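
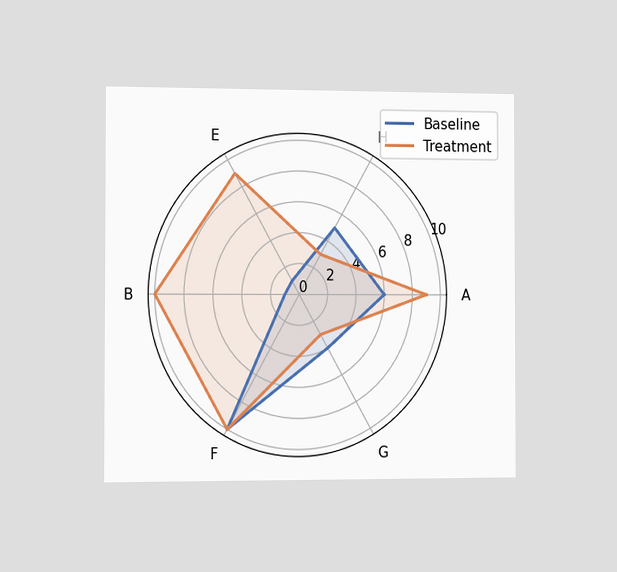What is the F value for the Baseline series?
The chart is viewed slightly from the left. On the F axis, Baseline reaches 10.

10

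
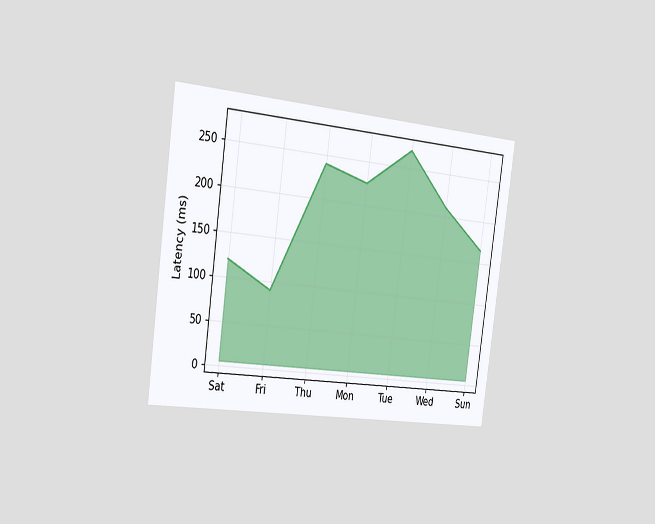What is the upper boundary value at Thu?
The chart is tilted about 8° clockwise and viewed slightly from the left. At Thu the upper boundary is at 240ms.

240ms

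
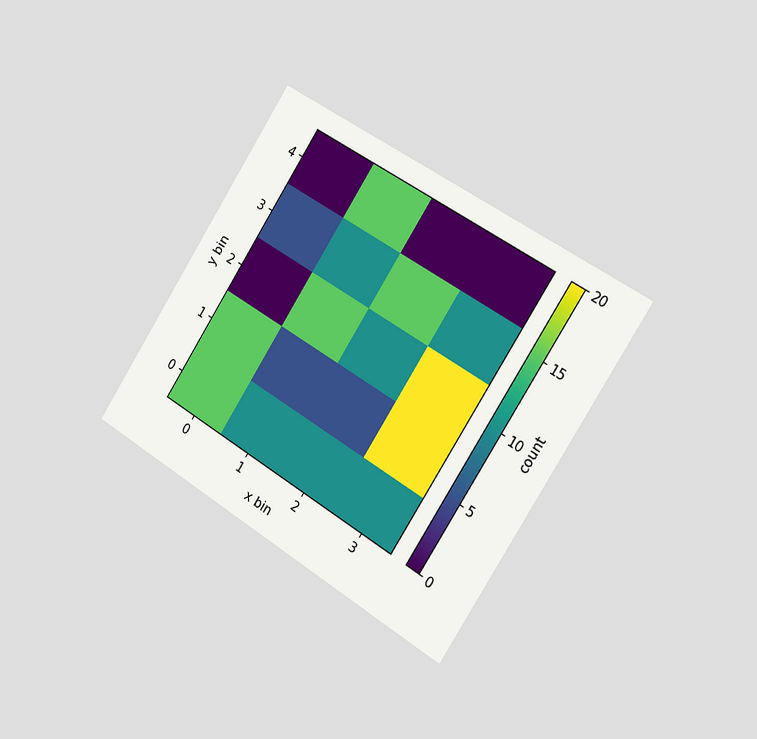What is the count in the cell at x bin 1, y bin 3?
The chart is tilted about 33° clockwise and viewed slightly from the right. Matching the cell (1, 3) against the colorbar gives 10.

10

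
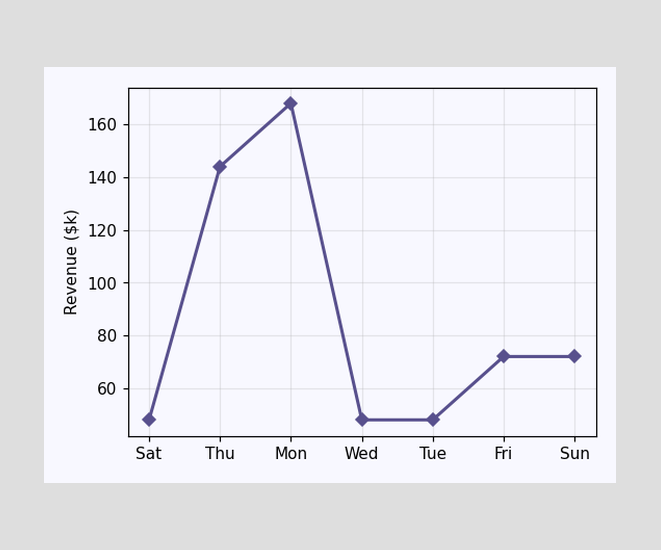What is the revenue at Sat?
At Sat, the line is at $48k.

$48k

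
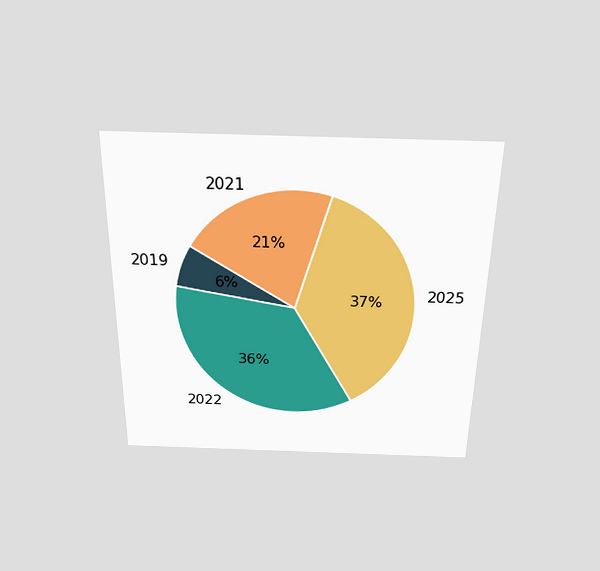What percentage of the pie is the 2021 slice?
The chart is viewed slightly from above. The 2021 slice takes up 21% of the pie.

21%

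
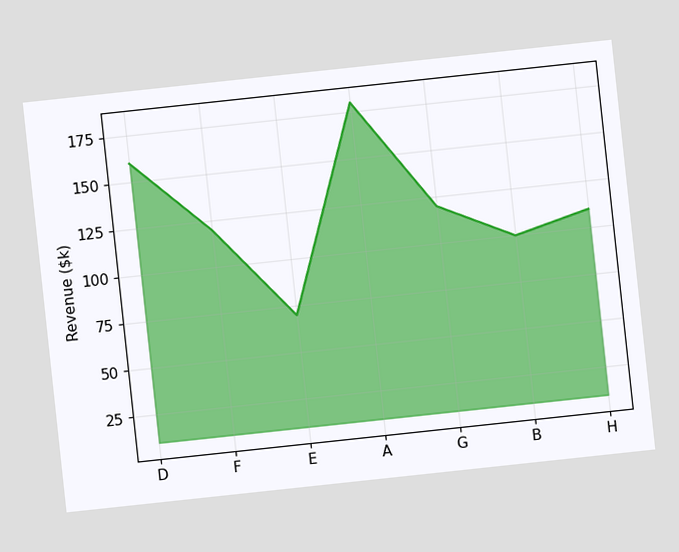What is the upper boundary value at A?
The chart is tilted about 6° counter-clockwise. At A the upper boundary is at $180k.

$180k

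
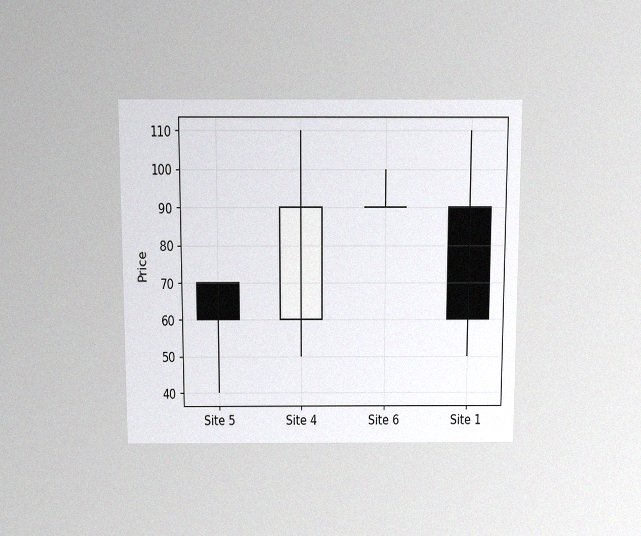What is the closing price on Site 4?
90

The chart is viewed slightly from above, with some photo noise. The Site 4 candle closes at 90.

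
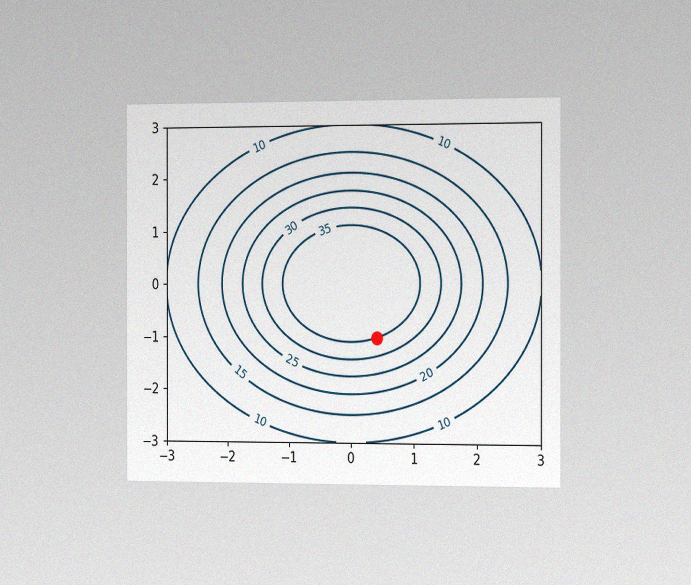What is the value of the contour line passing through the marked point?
The chart is viewed slightly from the right, with some photo noise. The marked point sits on the contour labelled 35.

35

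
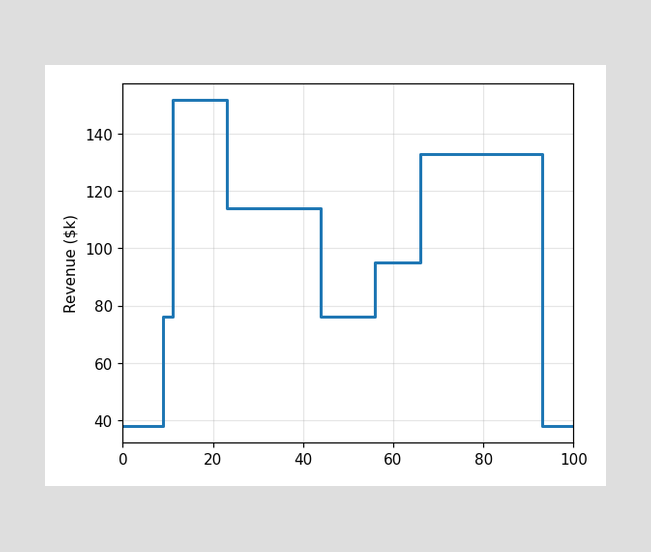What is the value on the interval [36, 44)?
$114k

On [36, 44) the step sits at $114k.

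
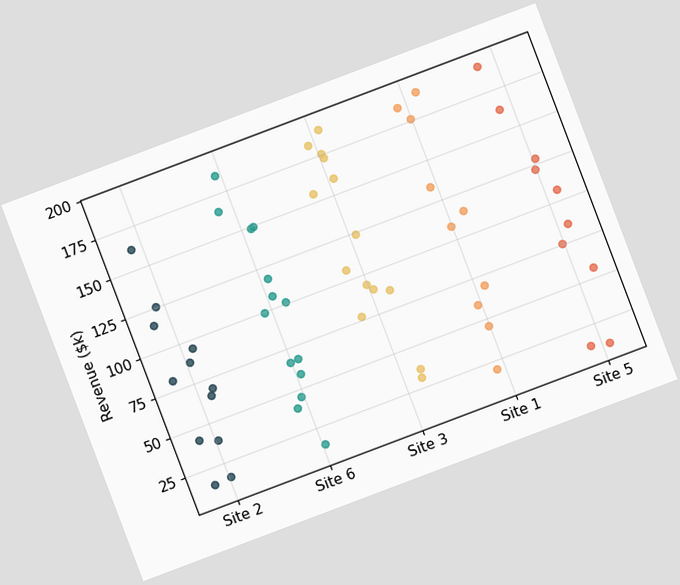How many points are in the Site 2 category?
12

The chart is tilted about 21° counter-clockwise. Counting the markers in the Site 2 column gives 12.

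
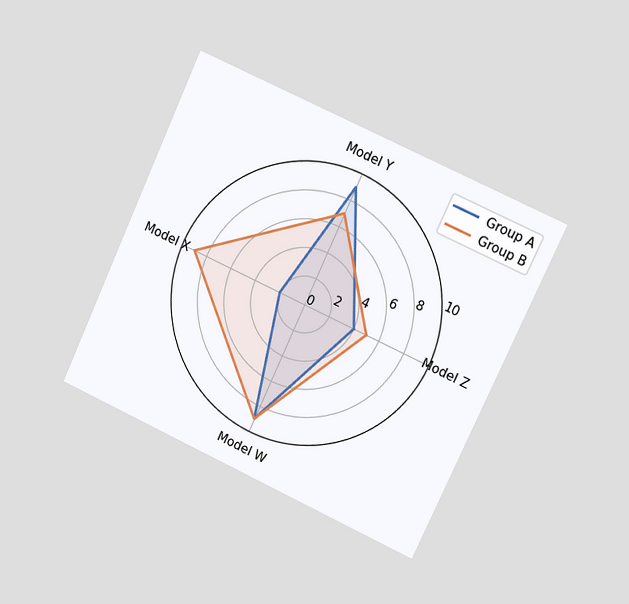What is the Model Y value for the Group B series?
7

The chart is tilted about 25° clockwise and viewed slightly from the right. On the Model Y axis, Group B reaches 7.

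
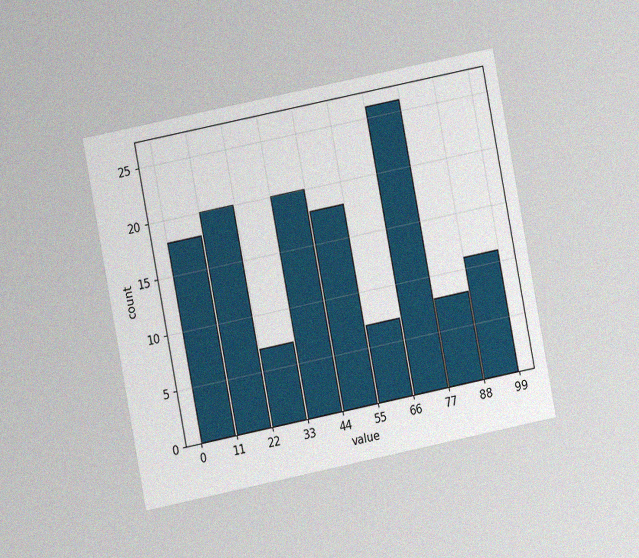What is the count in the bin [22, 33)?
7

The chart is tilted about 11° counter-clockwise and viewed at a slight angle, with some photo noise. The [22, 33) bin has height 7.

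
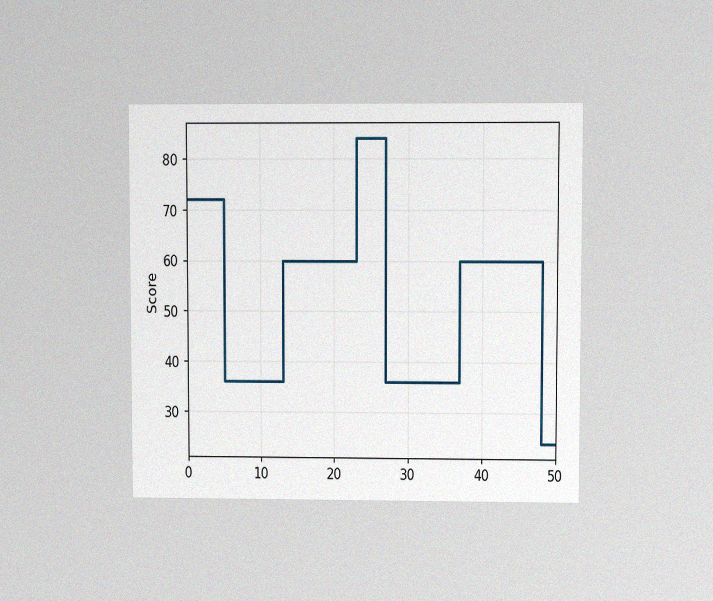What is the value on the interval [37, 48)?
60

The chart is viewed at a slight angle, with some photo noise. On [37, 48) the step sits at 60.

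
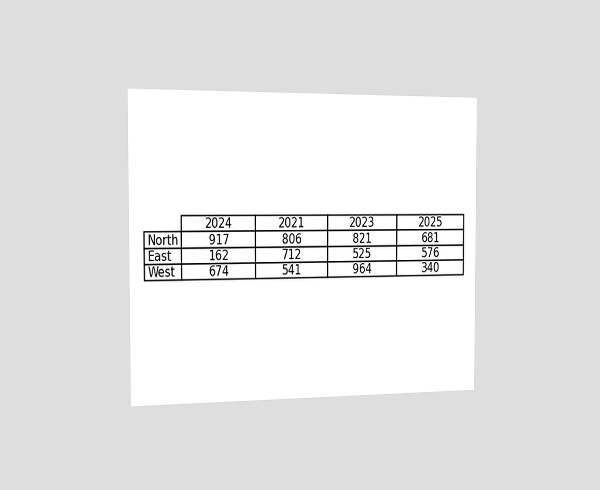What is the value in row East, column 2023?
The chart is viewed slightly from the left. The (East, 2023) cell reads 525.

525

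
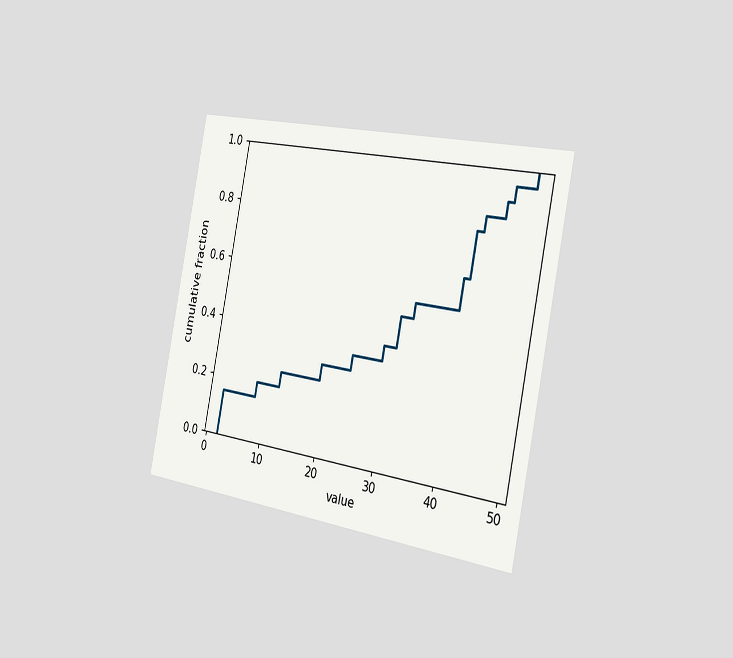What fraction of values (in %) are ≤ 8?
The chart is tilted about 11° clockwise and viewed slightly from the right. At x=8 the ECDF step is at 20%.

20%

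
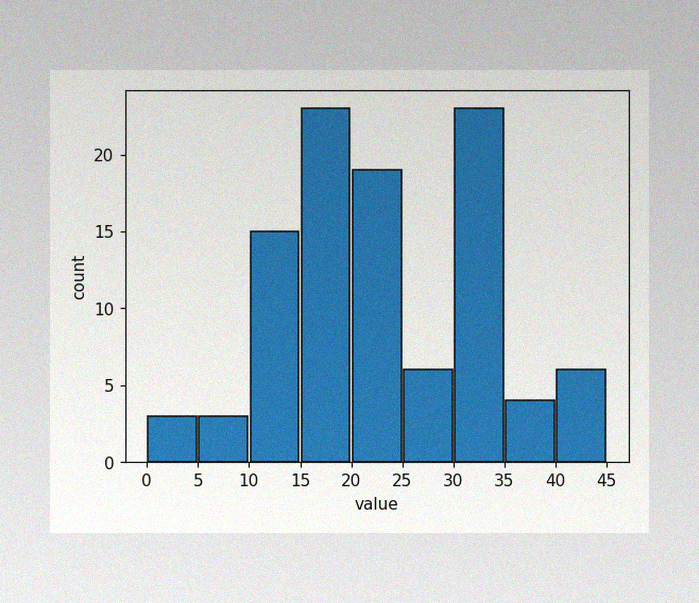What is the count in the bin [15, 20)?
23

The image has some photo noise and uneven lighting. The [15, 20) bin has height 23.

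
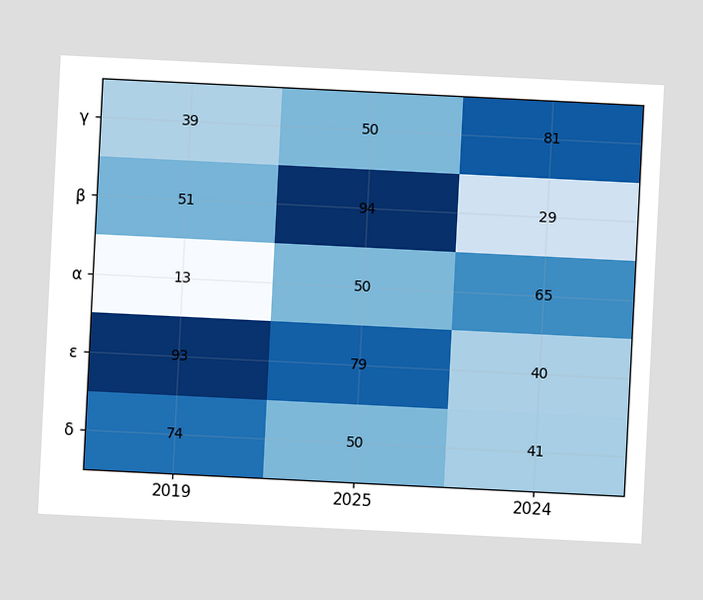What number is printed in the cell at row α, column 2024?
The chart is tilted about 3° clockwise. The (α, 2024) cell reads 65.

65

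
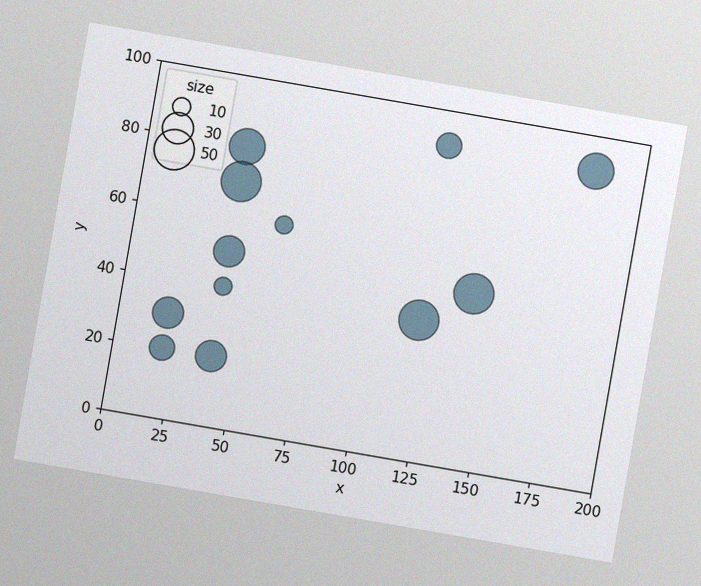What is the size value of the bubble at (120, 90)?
The chart is tilted about 10° clockwise, with some photo noise. Matching the bubble at (120, 90) against the size legend gives 20.

20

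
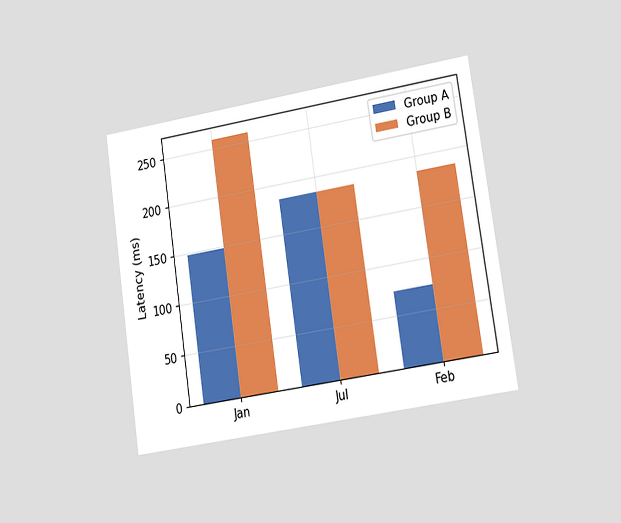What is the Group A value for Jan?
The chart is tilted about 8° counter-clockwise and viewed slightly from the right. The Group A bar at Jan reaches 148ms on the y-axis.

148ms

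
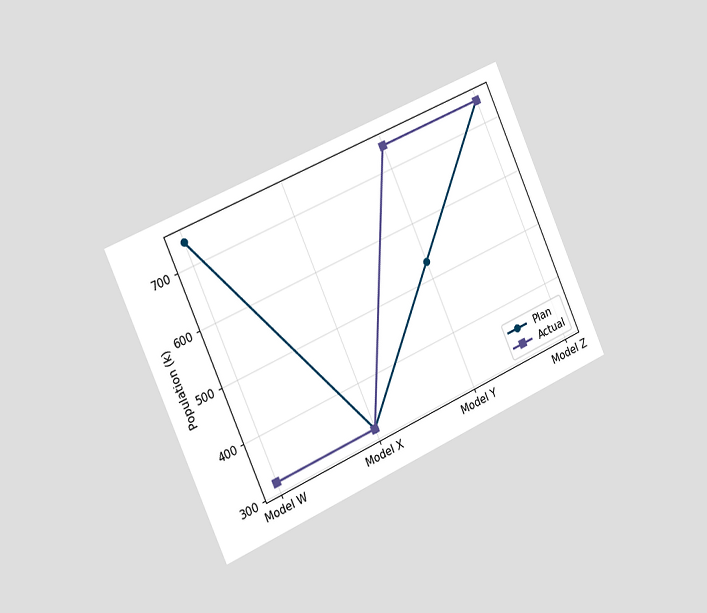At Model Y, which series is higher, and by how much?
Actual, by 212k

The chart is tilted about 24° counter-clockwise and viewed slightly from the left. At Model Y, Actual sits above the other line by 212k.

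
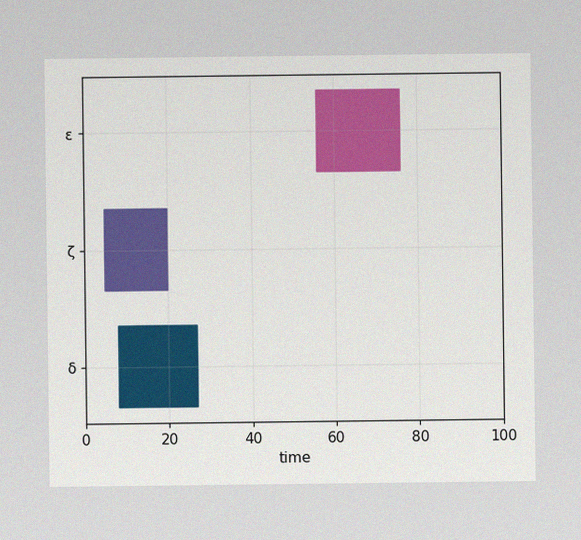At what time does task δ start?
The image has some photo noise and uneven lighting. The δ bar begins at t=8.

8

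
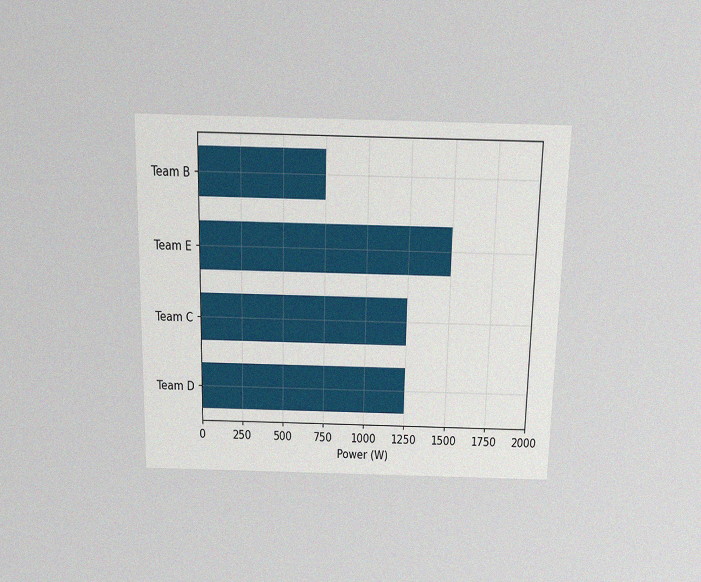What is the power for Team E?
1500W

The chart is viewed slightly from above, with some photo noise. Reading along the chart's x-axis, the Team E bar reaches 1500W.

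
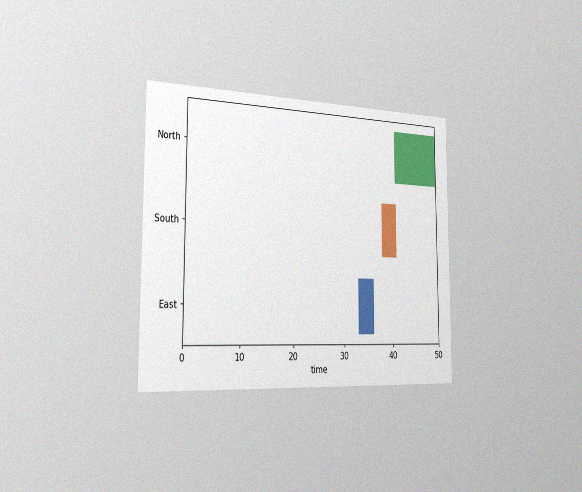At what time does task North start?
The chart is viewed slightly from the left, with some photo noise. The North bar begins at t=41.

41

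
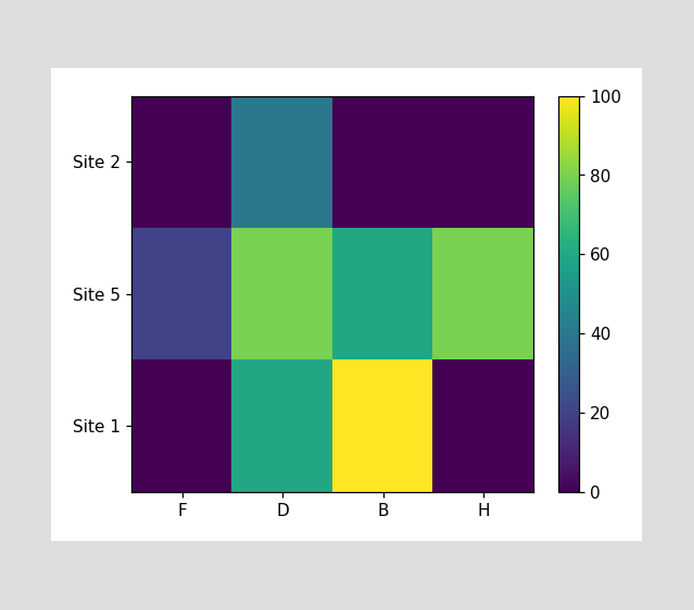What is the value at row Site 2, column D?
Matching cell (Site 2, D) against the colorbar gives 40.

40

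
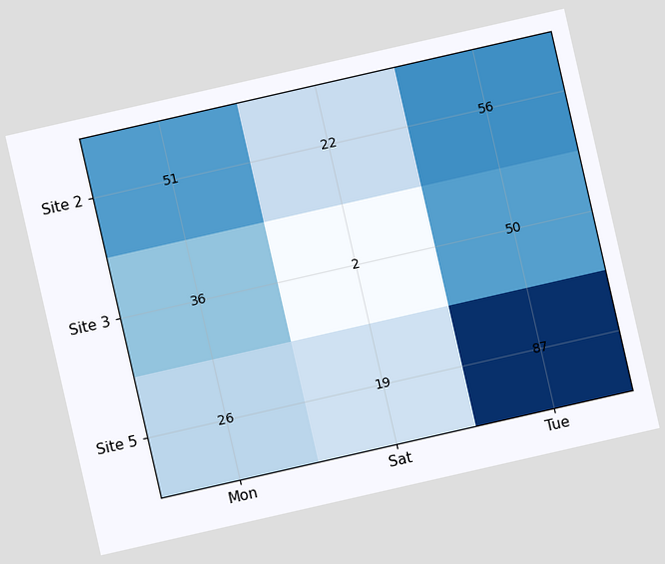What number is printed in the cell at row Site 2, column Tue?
56

The chart is tilted about 13° counter-clockwise. The (Site 2, Tue) cell reads 56.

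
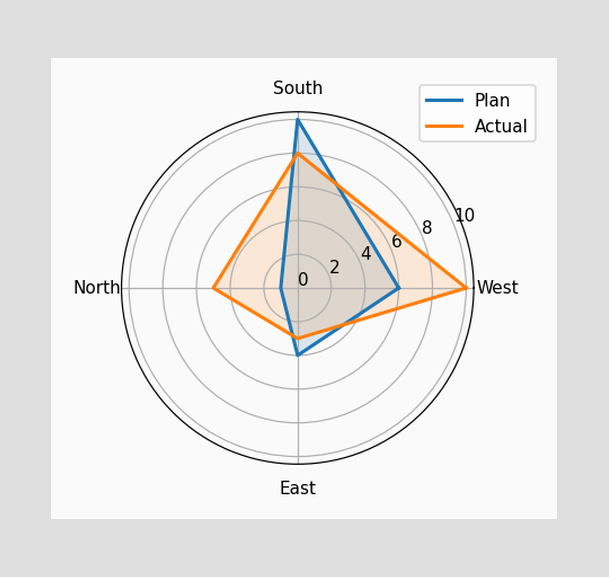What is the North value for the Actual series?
5

On the North axis, Actual reaches 5.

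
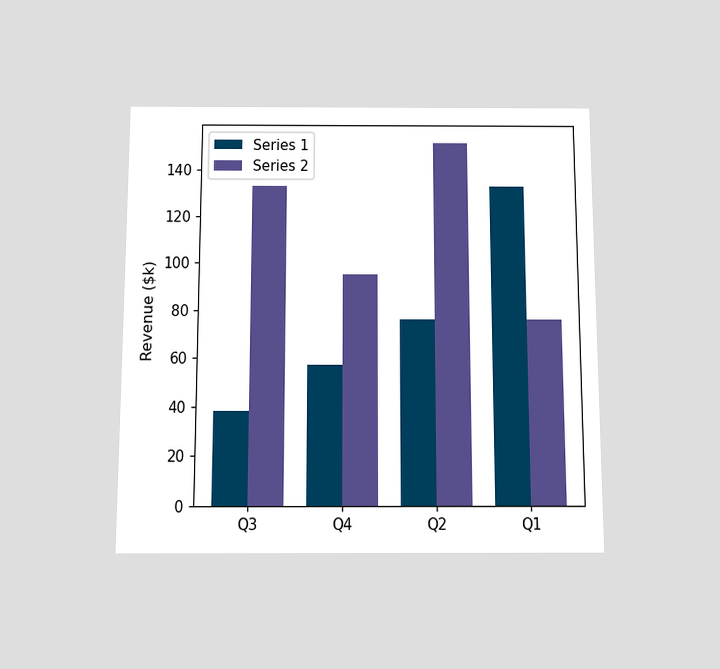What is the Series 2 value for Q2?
$152k

The chart is viewed slightly from below. The Series 2 bar at Q2 reaches $152k on the y-axis.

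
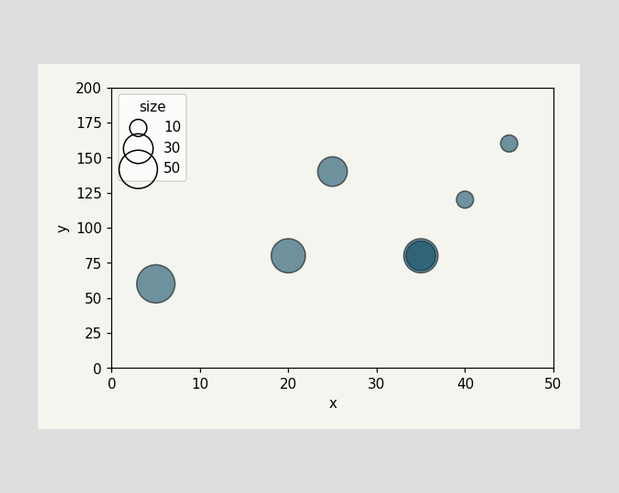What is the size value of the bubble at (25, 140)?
Matching the bubble at (25, 140) against the size legend gives 30.

30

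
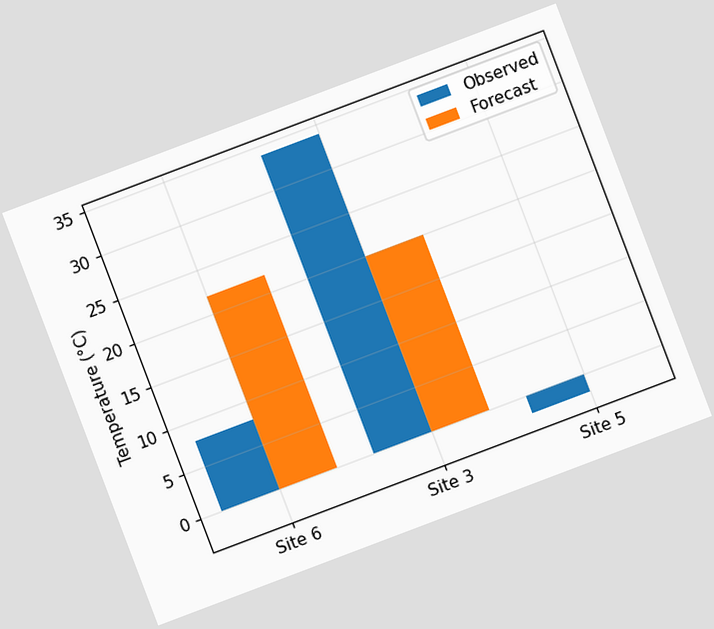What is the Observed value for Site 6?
The chart is tilted about 21° counter-clockwise. The Observed bar at Site 6 reaches 8°C on the y-axis.

8°C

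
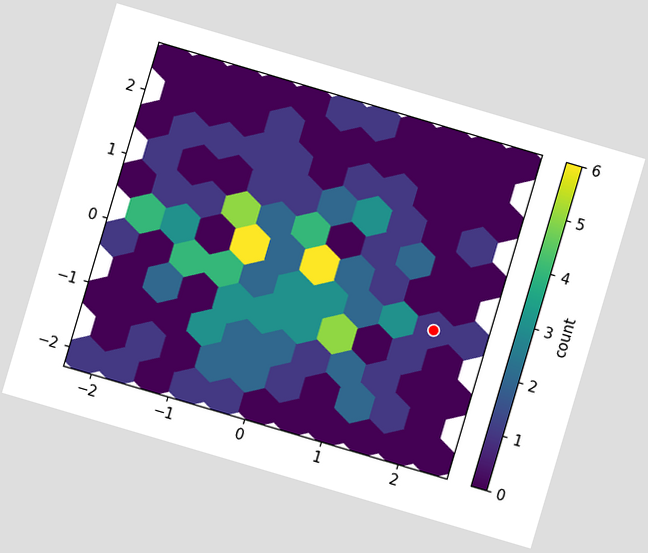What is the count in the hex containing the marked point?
1

The chart is tilted about 16° clockwise. The marked hex reads 1 on the colorbar.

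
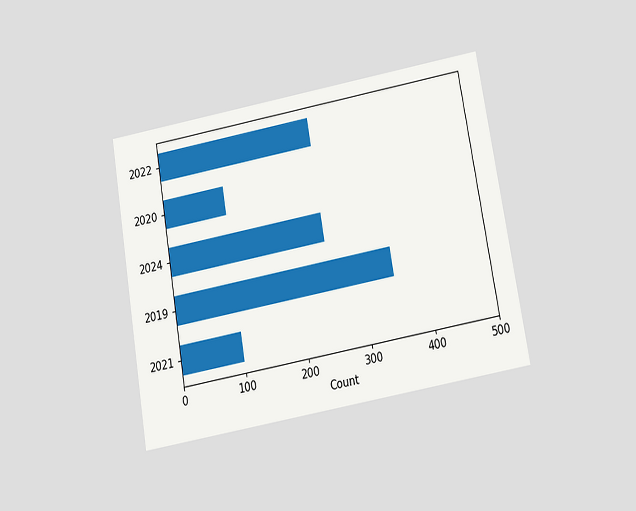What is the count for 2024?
250

The chart is tilted about 10° counter-clockwise and viewed slightly from below. Reading along the chart's x-axis, the 2024 bar reaches 250.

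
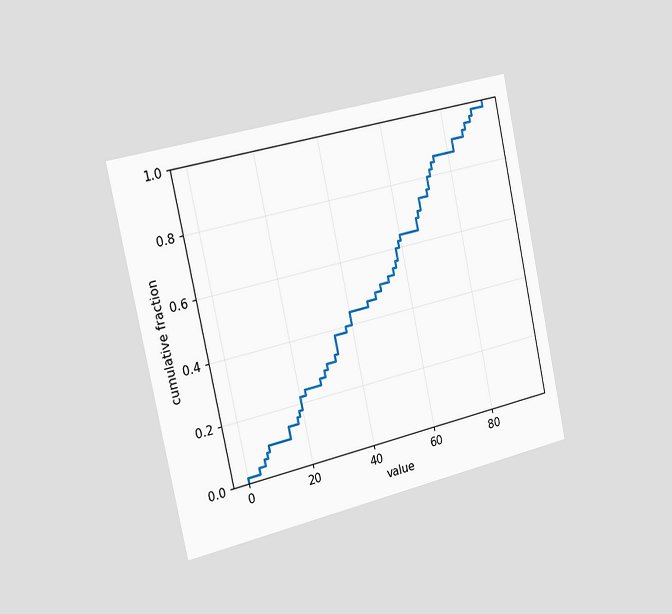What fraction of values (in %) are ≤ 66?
68%

The chart is tilted about 12° counter-clockwise and viewed slightly from the left. At x=66 the ECDF step is at 68%.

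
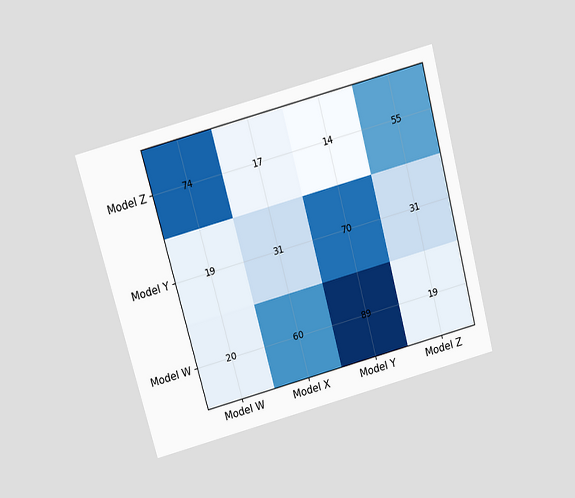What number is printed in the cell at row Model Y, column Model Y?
The chart is tilted about 15° counter-clockwise and viewed slightly from above. The (Model Y, Model Y) cell reads 70.

70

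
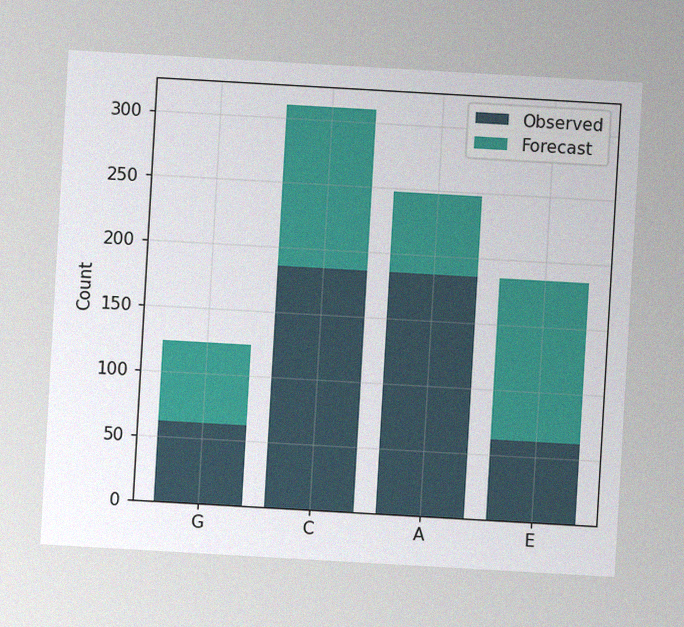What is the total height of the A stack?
The chart is tilted about 3° clockwise, with some photo noise. The A stack's top reaches 248 on the y-axis.

248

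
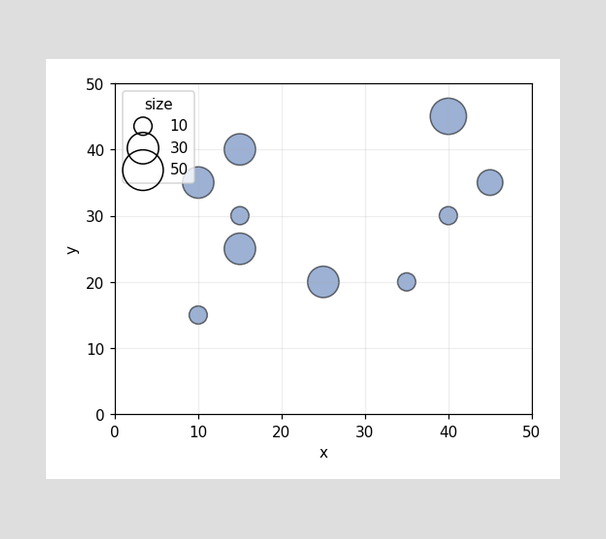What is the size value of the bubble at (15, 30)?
Matching the bubble at (15, 30) against the size legend gives 10.

10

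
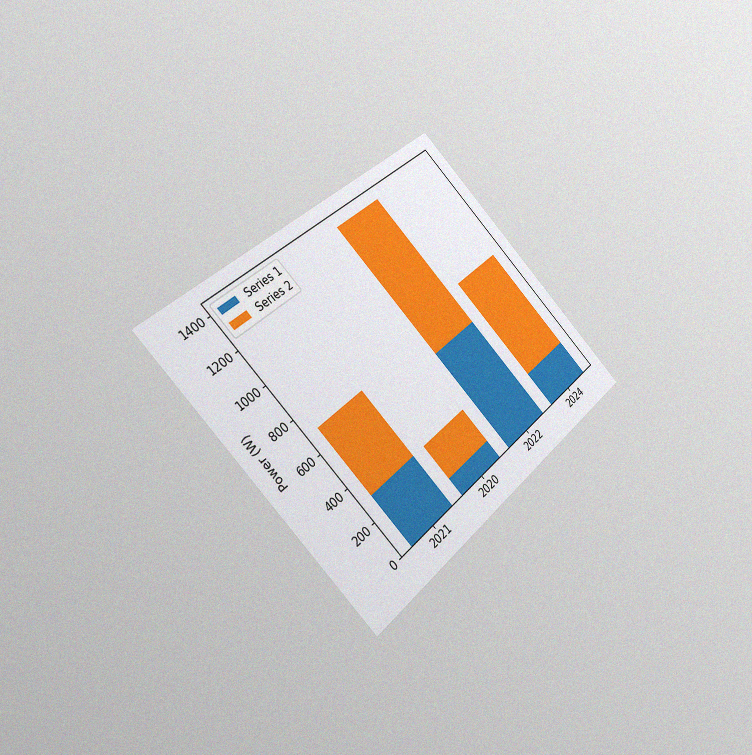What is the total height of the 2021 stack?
700W

The chart is tilted about 45° counter-clockwise and viewed slightly from the left, with some photo noise. The 2021 stack's top reaches 700W on the y-axis.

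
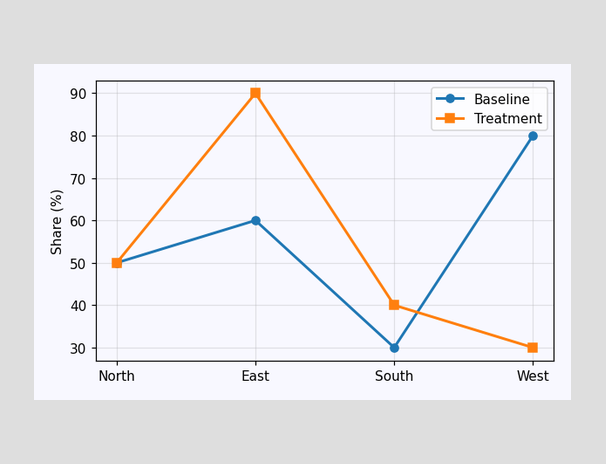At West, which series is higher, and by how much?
At West, Baseline sits above the other line by 50%.

Baseline, by 50%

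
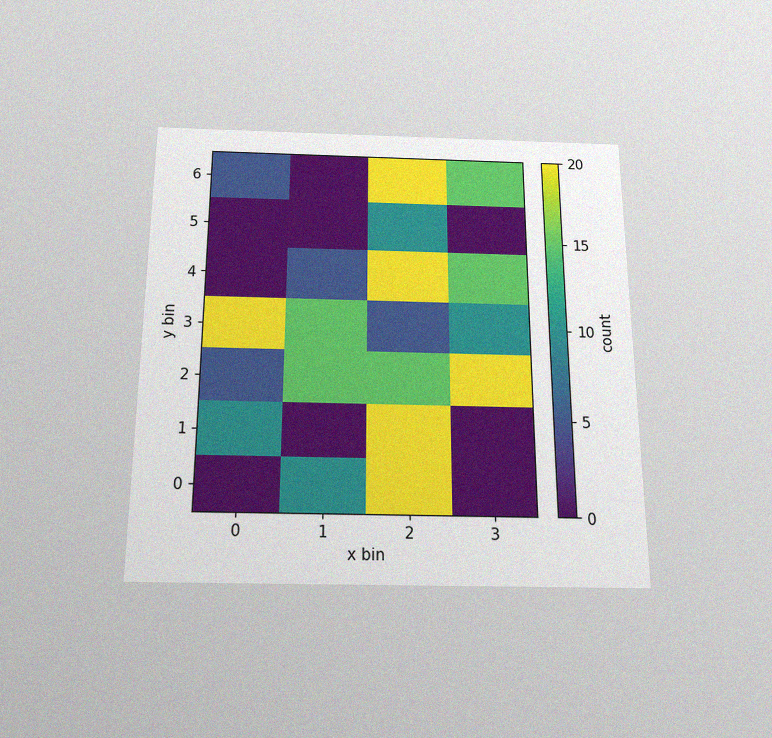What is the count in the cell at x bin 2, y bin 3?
The chart is viewed slightly from below, with some photo noise. Matching the cell (2, 3) against the colorbar gives 5.

5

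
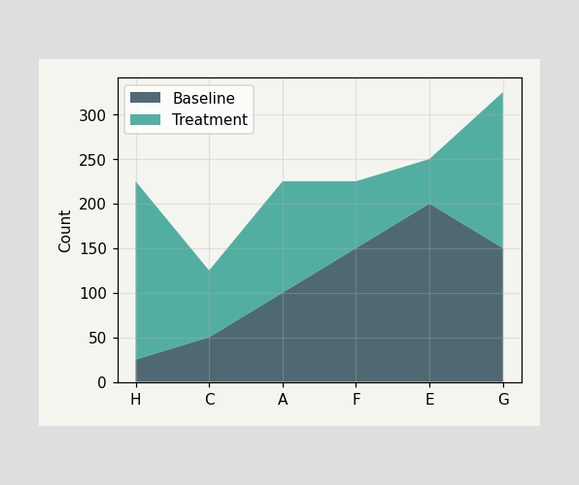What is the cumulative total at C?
The stacked total at C reaches 125.

125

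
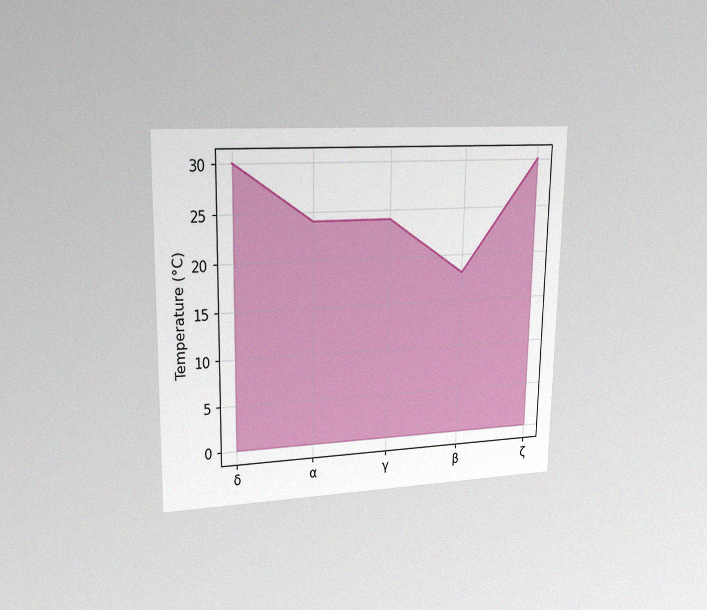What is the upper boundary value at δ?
30°C

The chart is viewed at a slight angle, with some photo noise. At δ the upper boundary is at 30°C.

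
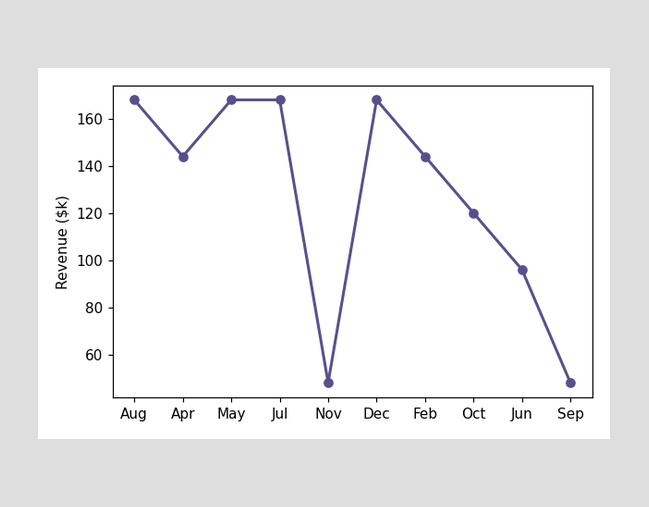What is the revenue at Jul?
$168k

At Jul, the line is at $168k.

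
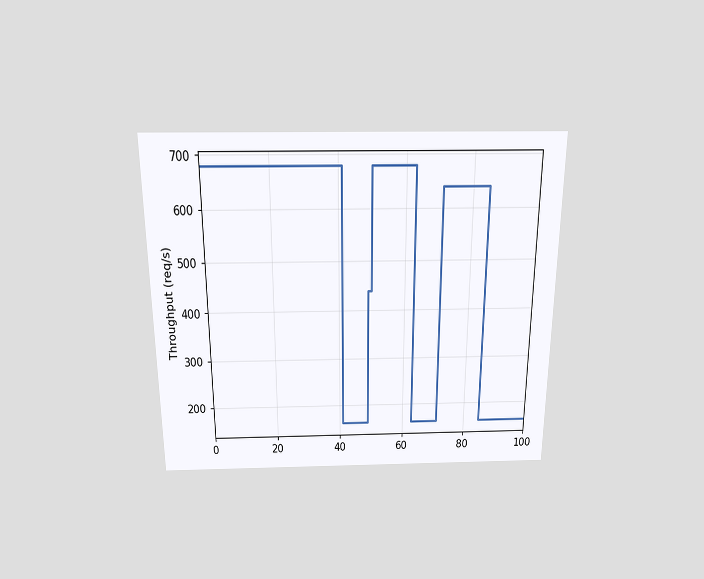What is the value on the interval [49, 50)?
440req/s

The chart is viewed slightly from above. On [49, 50) the step sits at 440req/s.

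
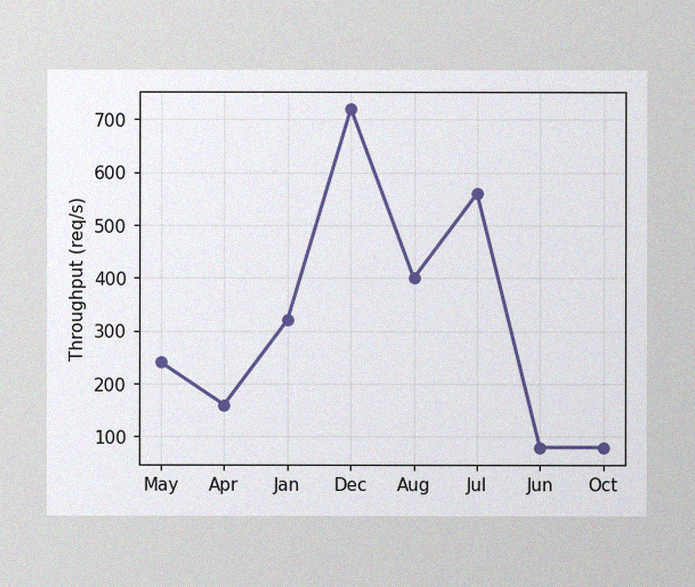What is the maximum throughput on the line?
720req/s

The image has some photo noise and uneven lighting. The highest point is at Dec, and reading across to the y-axis gives 720req/s.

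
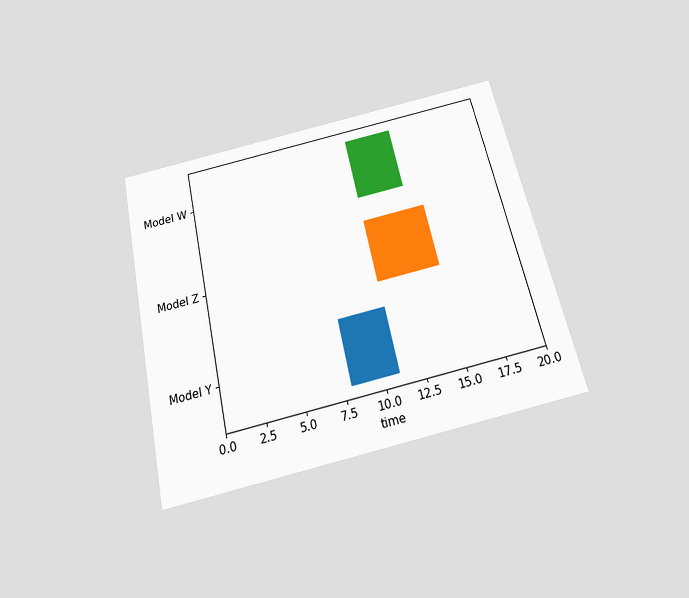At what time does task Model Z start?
The chart is tilted about 13° counter-clockwise and viewed slightly from below. The Model Z bar begins at t=11.

11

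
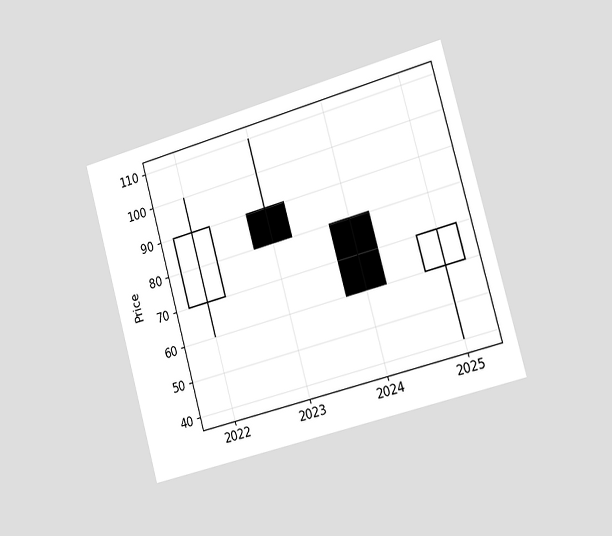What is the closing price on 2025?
The chart is tilted about 15° counter-clockwise and viewed slightly from the right. The 2025 candle closes at 70.

70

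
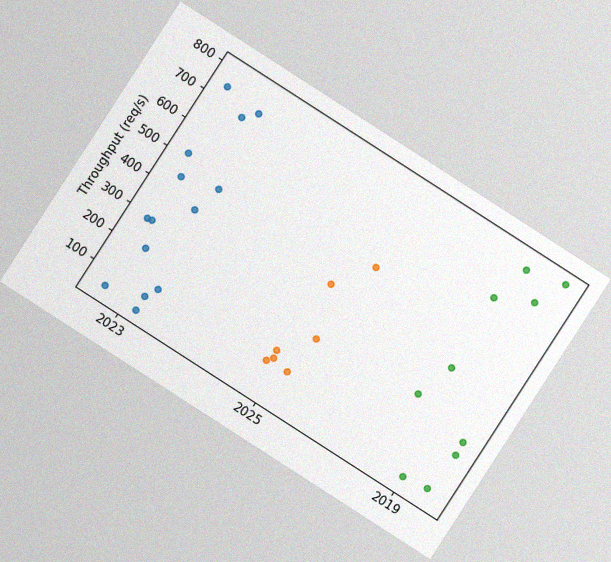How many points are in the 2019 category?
The chart is tilted about 33° clockwise, with some photo noise. Counting the markers in the 2019 column gives 10.

10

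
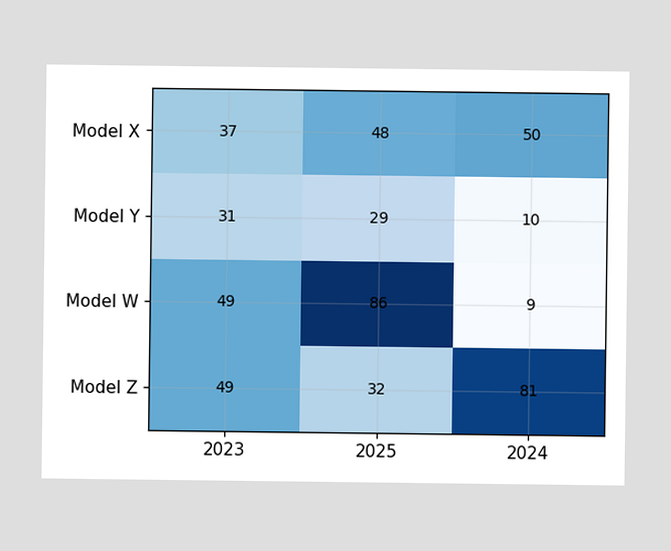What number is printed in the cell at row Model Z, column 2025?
32

The (Model Z, 2025) cell reads 32.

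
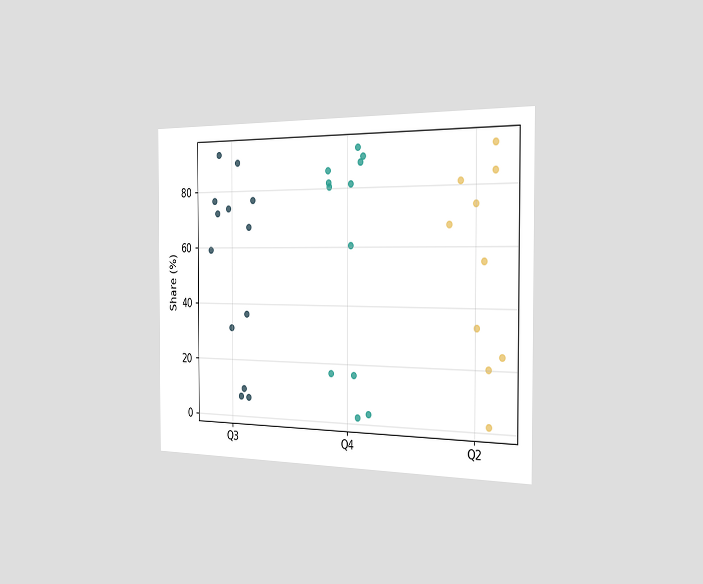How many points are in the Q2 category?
10

The chart is viewed slightly from the right. Counting the markers in the Q2 column gives 10.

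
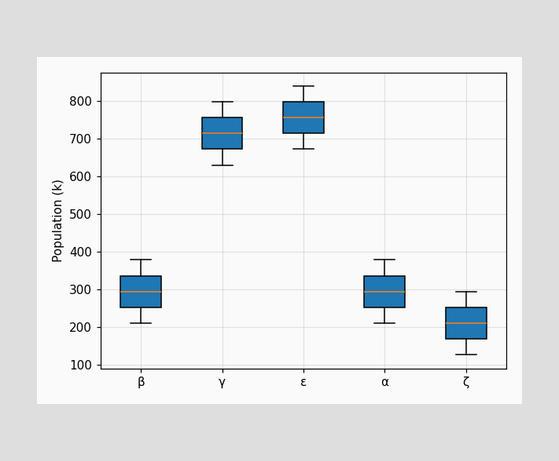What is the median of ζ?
210k

The median line in the ζ box sits at 210k.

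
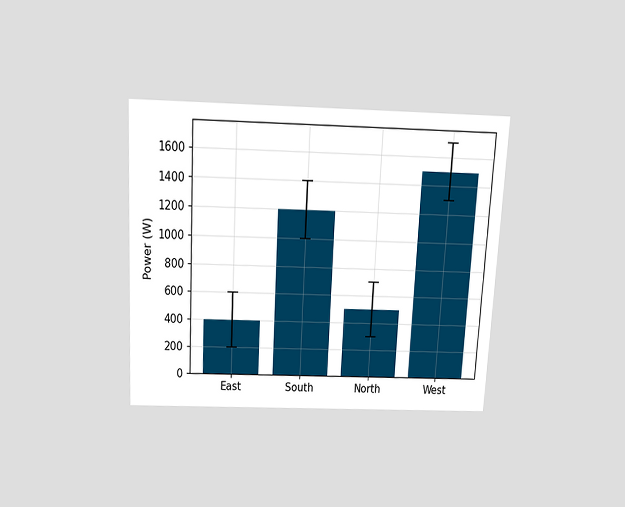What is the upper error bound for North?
700W

The chart is tilted about 3° clockwise and viewed slightly from above. The North bar's upper whisker reaches 700W.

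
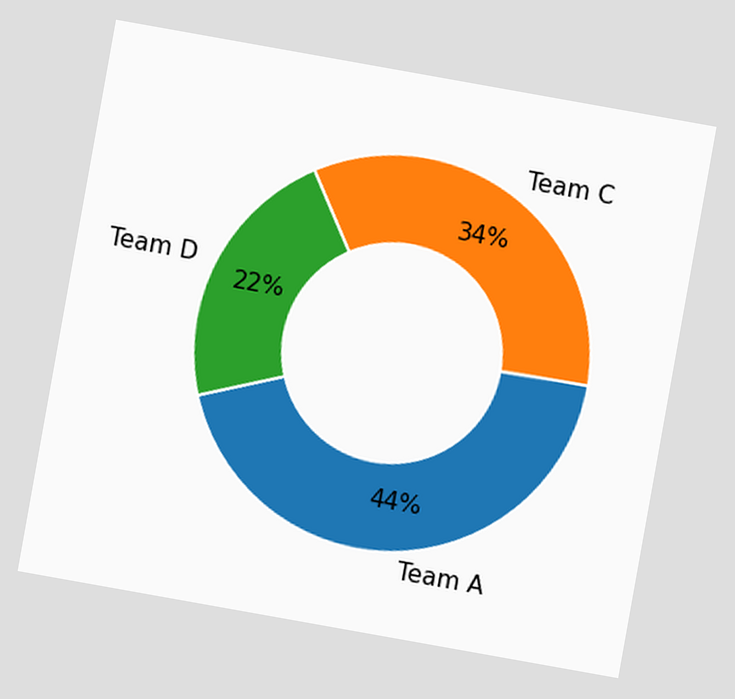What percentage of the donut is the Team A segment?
44%

The chart is tilted about 10° clockwise. The Team A segment takes up 44% of the ring.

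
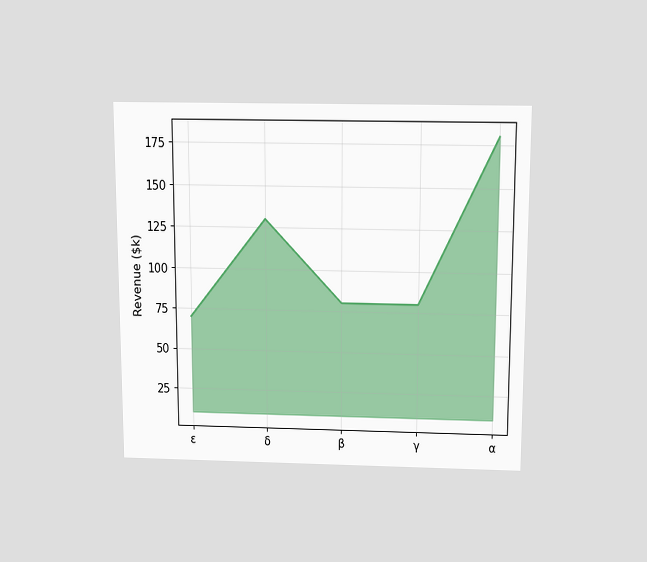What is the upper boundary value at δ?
$130k

The chart is viewed slightly from above. At δ the upper boundary is at $130k.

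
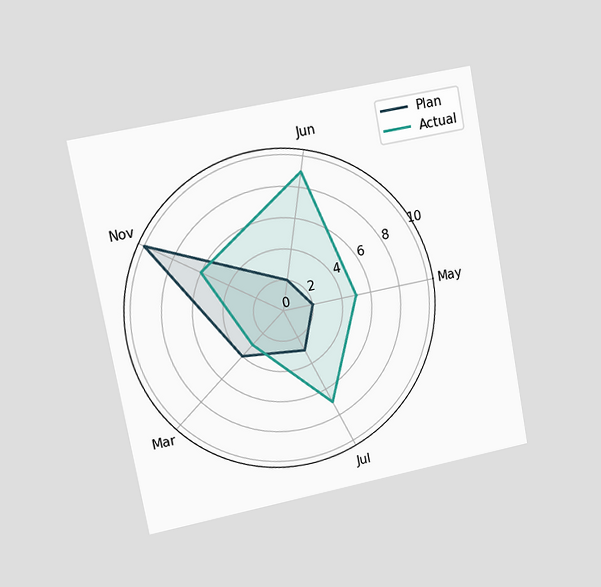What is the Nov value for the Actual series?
The chart is tilted about 10° counter-clockwise and viewed slightly from the left. On the Nov axis, Actual reaches 6.

6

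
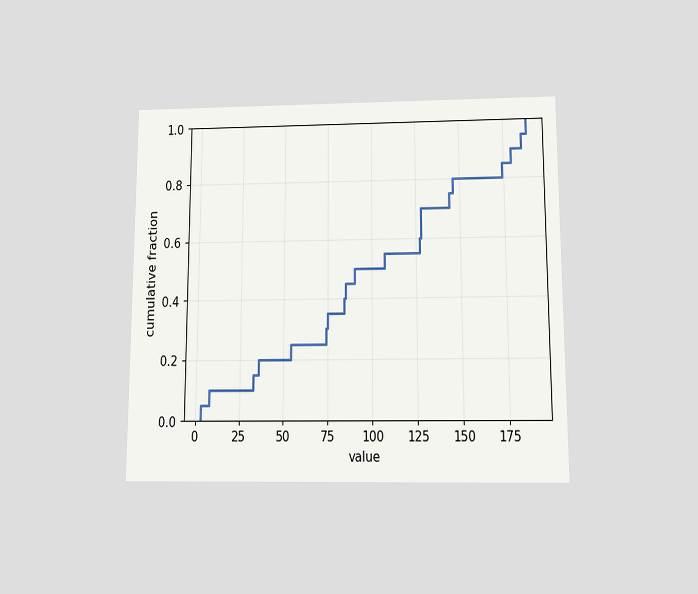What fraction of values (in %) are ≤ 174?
85%

The chart is viewed slightly from below. At x=174 the ECDF step is at 85%.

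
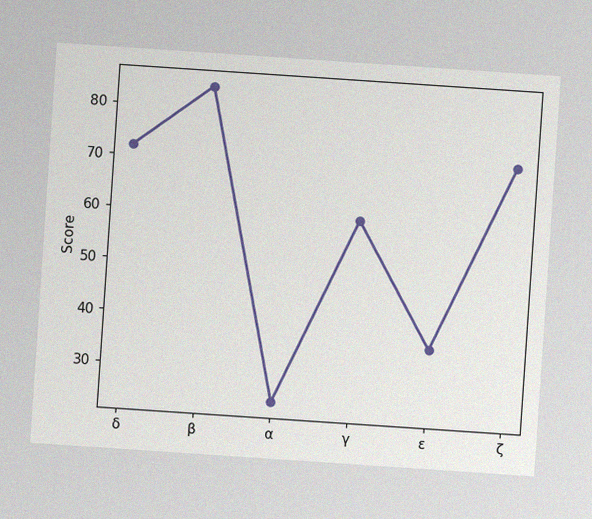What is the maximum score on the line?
The chart is tilted about 4° clockwise, with some photo noise. The highest point is at β, and reading across to the y-axis gives 84.

84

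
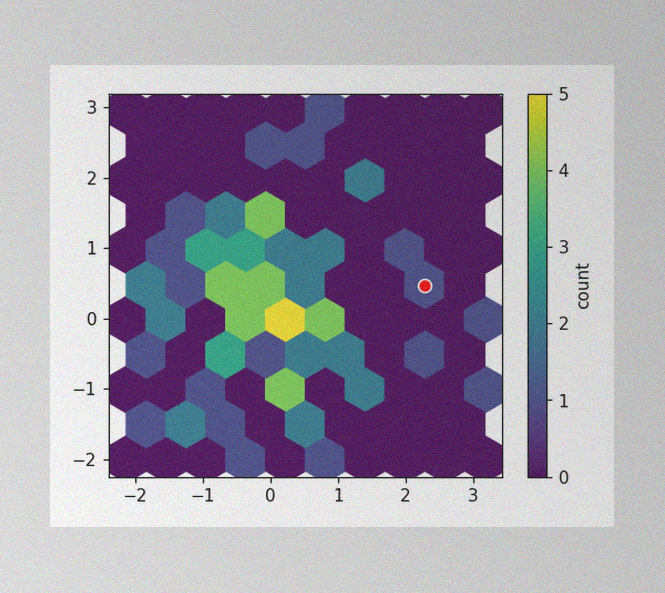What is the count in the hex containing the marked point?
The image has some photo noise and uneven lighting. The marked hex reads 1 on the colorbar.

1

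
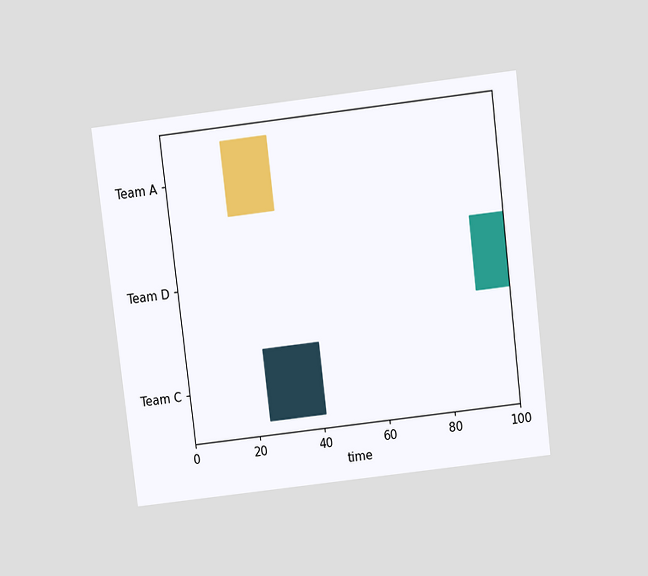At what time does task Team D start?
90

The chart is tilted about 7° counter-clockwise and viewed slightly from above. The Team D bar begins at t=90.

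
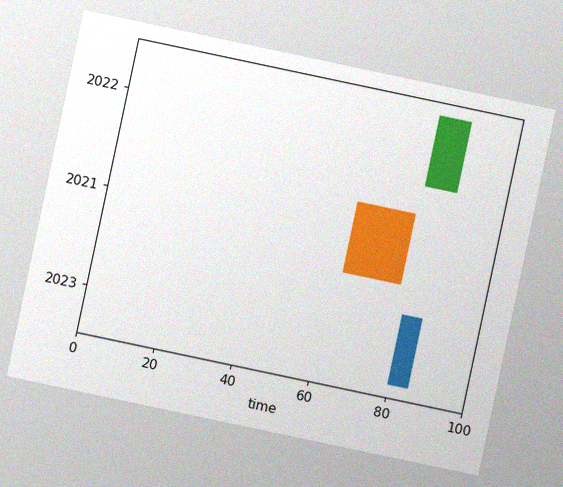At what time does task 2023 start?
80

The chart is tilted about 12° clockwise, with some photo noise. The 2023 bar begins at t=80.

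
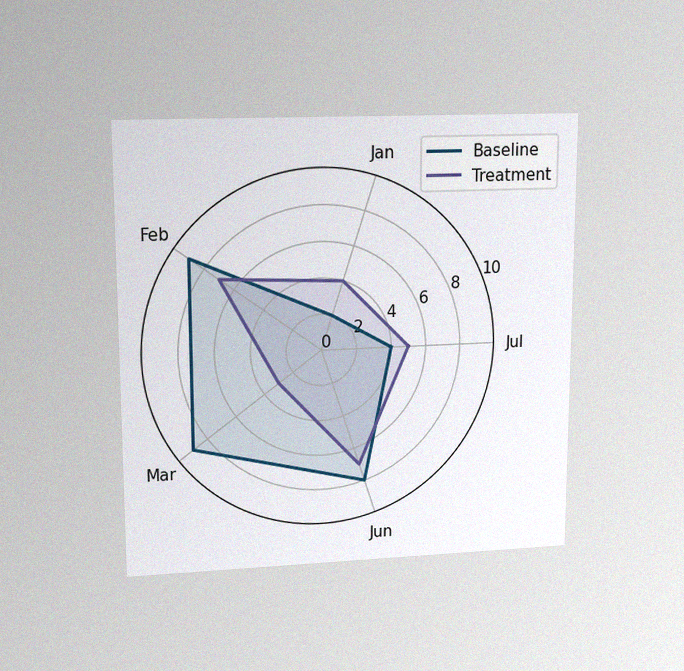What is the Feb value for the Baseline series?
The chart is viewed at a slight angle, with some photo noise. On the Feb axis, Baseline reaches 9.

9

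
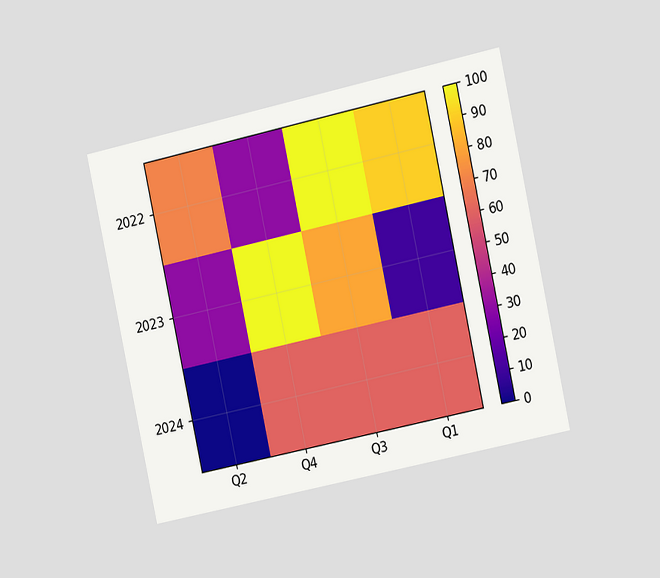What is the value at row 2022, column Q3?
The chart is tilted about 12° counter-clockwise and viewed slightly from the right. Matching cell (2022, Q3) against the colorbar gives 100.

100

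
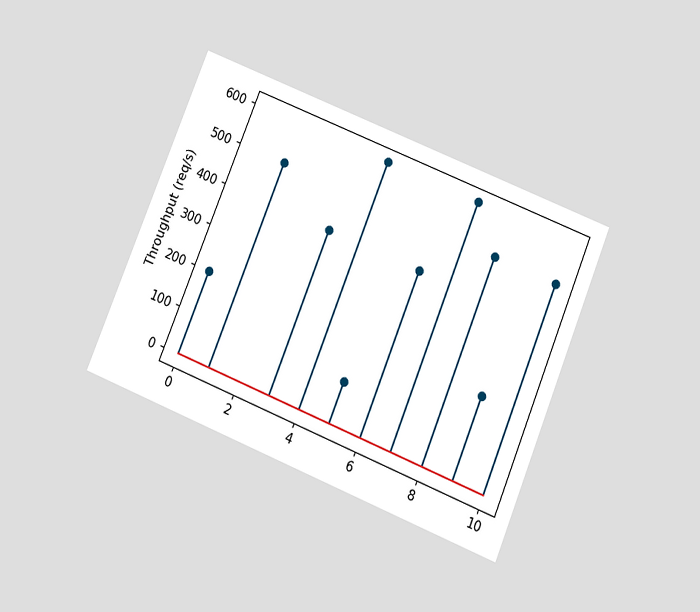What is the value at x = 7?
The chart is tilted about 22° clockwise and viewed slightly from below. The stem at x=7 reaches 600req/s.

600req/s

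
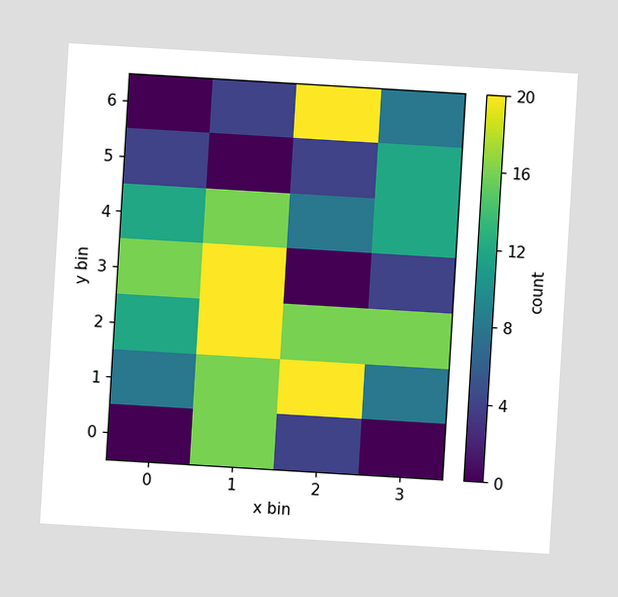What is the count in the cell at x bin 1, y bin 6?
The chart is tilted about 3° clockwise. Matching the cell (1, 6) against the colorbar gives 4.

4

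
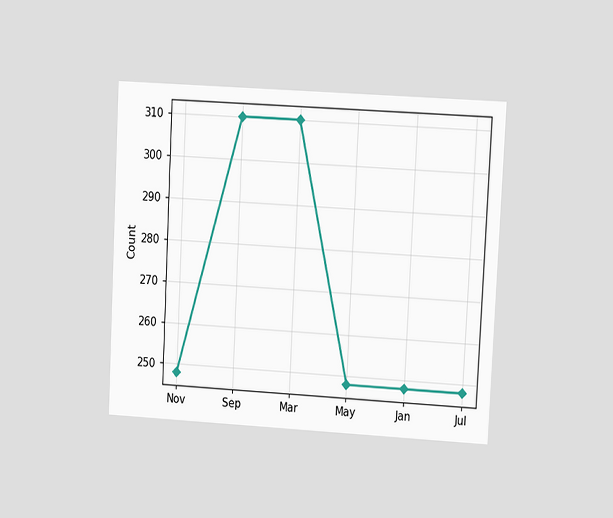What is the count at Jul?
248

The chart is tilted about 3° clockwise and viewed at a slight angle. At Jul, the line is at 248.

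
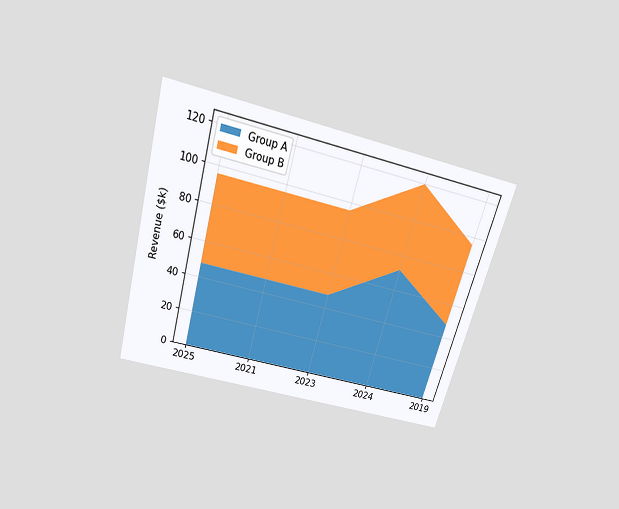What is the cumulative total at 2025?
$96k

The chart is tilted about 16° clockwise and viewed slightly from above. The stacked total at 2025 reaches $96k.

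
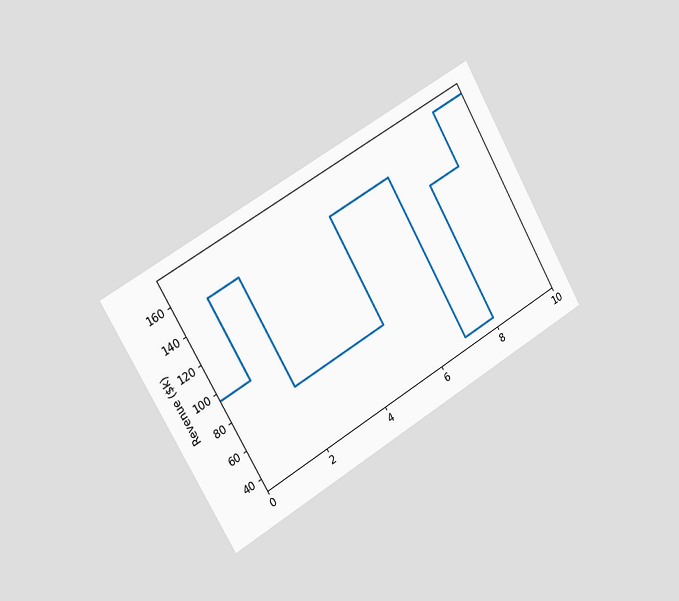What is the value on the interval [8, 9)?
The chart is tilted about 30° counter-clockwise and viewed slightly from the left. On [8, 9) the step sits at $133k.

$133k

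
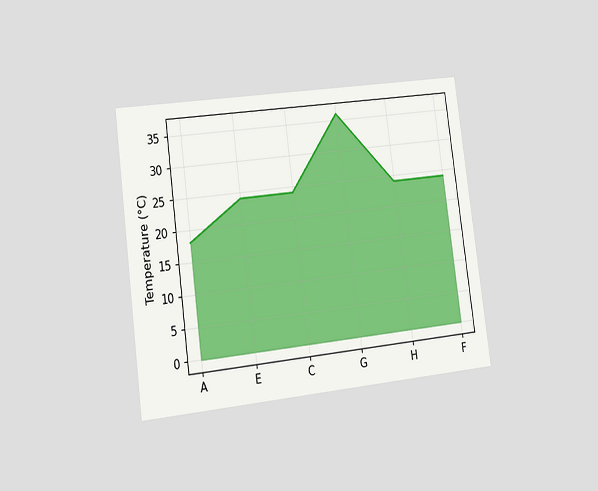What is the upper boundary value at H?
The chart is tilted about 7° counter-clockwise and viewed slightly from the left. At H the upper boundary is at 24°C.

24°C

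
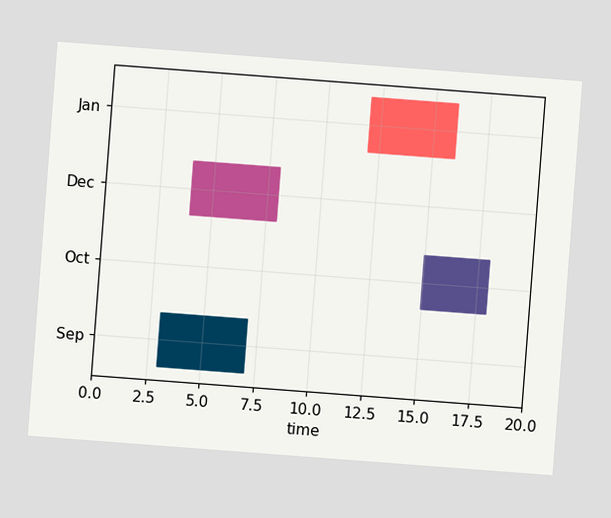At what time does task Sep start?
The chart is tilted about 4° clockwise. The Sep bar begins at t=3.

3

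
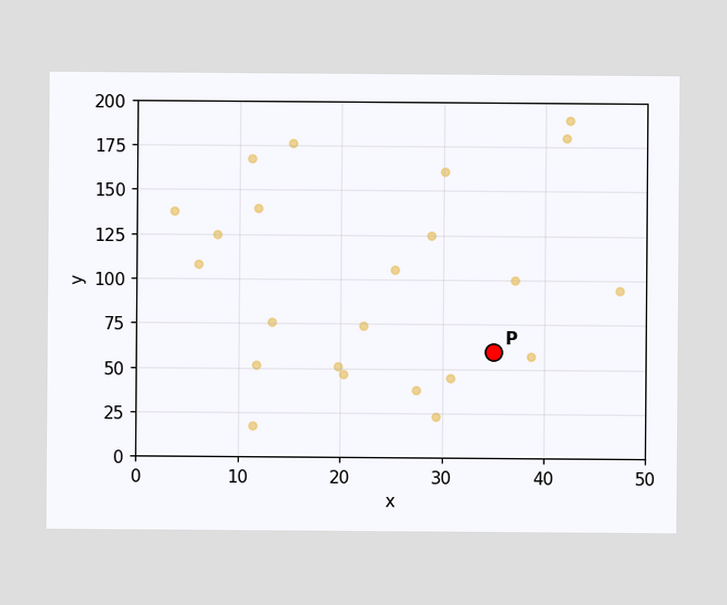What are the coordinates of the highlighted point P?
Following the gridlines from P to each axis, P sits at (35, 60).

(35, 60)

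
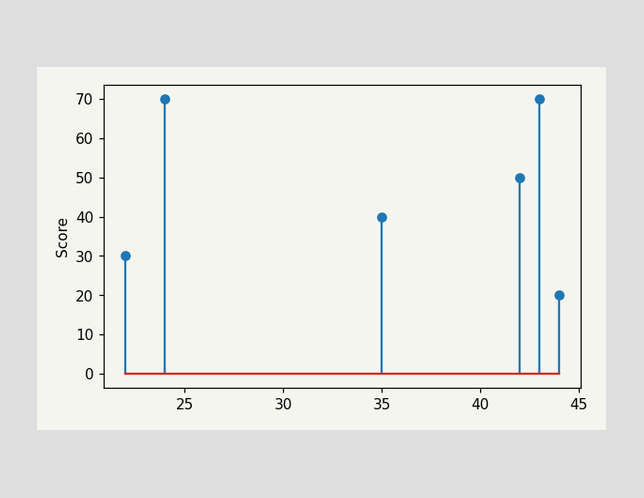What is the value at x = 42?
50

The stem at x=42 reaches 50.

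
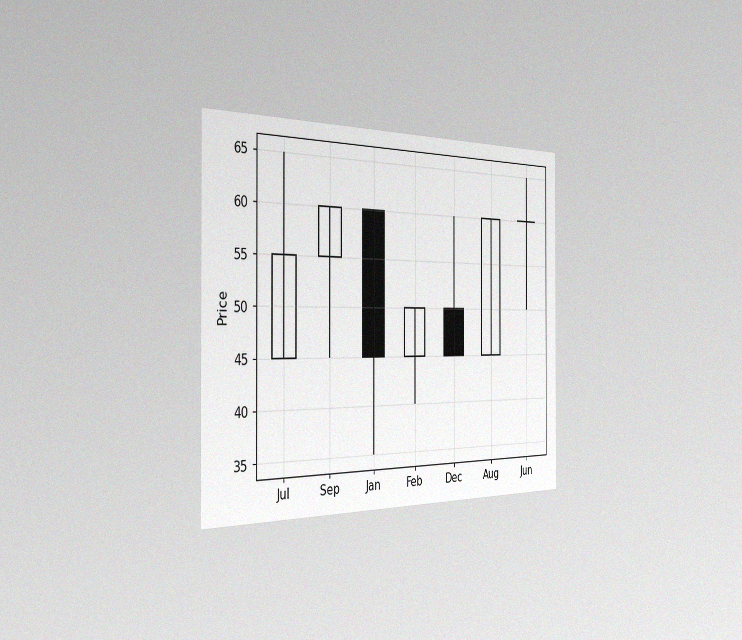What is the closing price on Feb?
The chart is viewed slightly from the left, with some photo noise. The Feb candle closes at 50.

50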